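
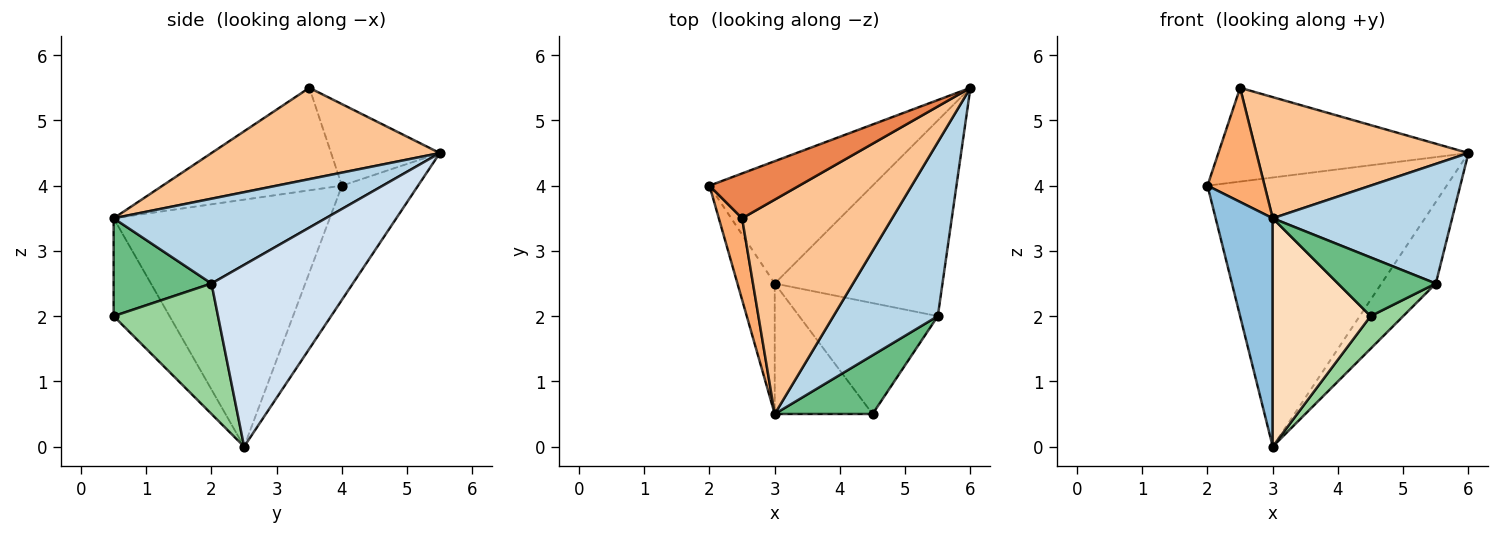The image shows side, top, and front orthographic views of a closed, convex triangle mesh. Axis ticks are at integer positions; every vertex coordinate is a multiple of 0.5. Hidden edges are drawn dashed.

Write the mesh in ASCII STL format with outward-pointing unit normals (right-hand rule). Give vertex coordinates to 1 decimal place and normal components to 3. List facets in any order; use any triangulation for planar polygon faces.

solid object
 facet normal -0.278 0.874 -0.397
  outer loop
   vertex 3.0 2.5 0.0
   vertex 2.0 4.0 4.0
   vertex 6.0 5.5 4.5
  endloop
 endfacet
 facet normal -0.957 -0.253 -0.144
  outer loop
   vertex 3.0 2.5 0.0
   vertex 3.0 0.5 3.5
   vertex 2.0 4.0 4.0
  endloop
 endfacet
 facet normal 0.556 -0.471 0.685
  outer loop
   vertex 5.5 2.0 2.5
   vertex 6.0 5.5 4.5
   vertex 3.0 0.5 3.5
  endloop
 endfacet
 facet normal 0.707 0.272 -0.653
  outer loop
   vertex 5.5 2.0 2.5
   vertex 3.0 2.5 0.0
   vertex 6.0 5.5 4.5
  endloop
 endfacet
 facet normal -0.365 0.840 0.402
  outer loop
   vertex 2.5 3.5 5.5
   vertex 6.0 5.5 4.5
   vertex 2.0 4.0 4.0
  endloop
 endfacet
 facet normal -0.931 -0.296 0.212
  outer loop
   vertex 2.5 3.5 5.5
   vertex 2.0 4.0 4.0
   vertex 3.0 0.5 3.5
  endloop
 endfacet
 facet normal 0.468 -0.435 0.769
  outer loop
   vertex 2.5 3.5 5.5
   vertex 3.0 0.5 3.5
   vertex 6.0 5.5 4.5
  endloop
 endfacet
 facet normal -0.444 -0.778 -0.444
  outer loop
   vertex 4.5 0.5 2.0
   vertex 3.0 0.5 3.5
   vertex 3.0 2.5 0.0
  endloop
 endfacet
 facet normal 0.577 -0.577 0.577
  outer loop
   vertex 4.5 0.5 2.0
   vertex 5.5 2.0 2.5
   vertex 3.0 0.5 3.5
  endloop
 endfacet
 facet normal 0.670 -0.209 -0.712
  outer loop
   vertex 4.5 0.5 2.0
   vertex 3.0 2.5 0.0
   vertex 5.5 2.0 2.5
  endloop
 endfacet
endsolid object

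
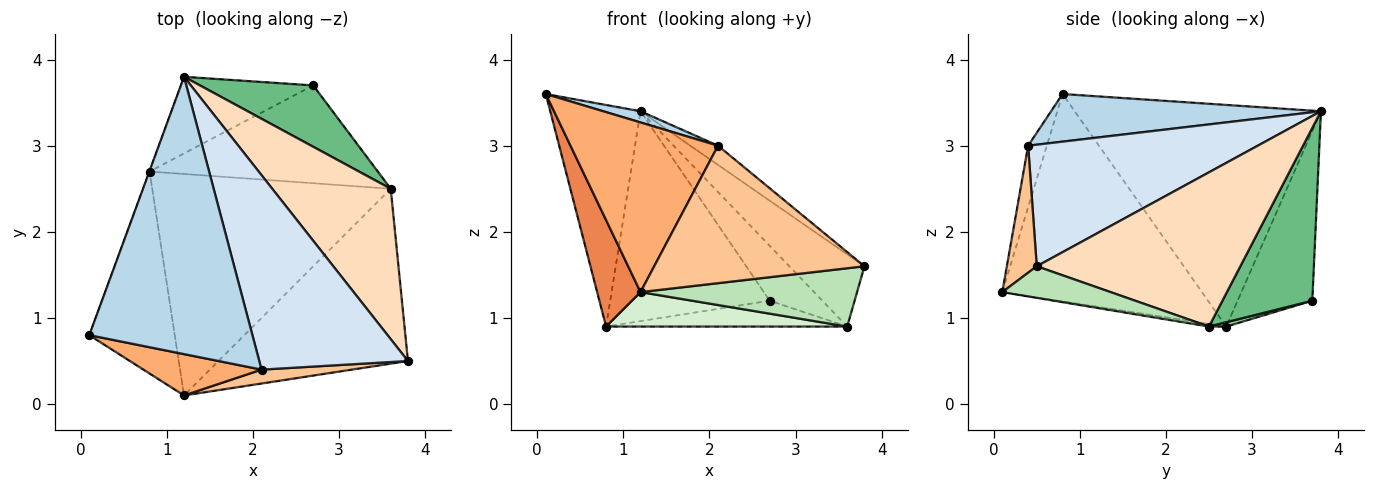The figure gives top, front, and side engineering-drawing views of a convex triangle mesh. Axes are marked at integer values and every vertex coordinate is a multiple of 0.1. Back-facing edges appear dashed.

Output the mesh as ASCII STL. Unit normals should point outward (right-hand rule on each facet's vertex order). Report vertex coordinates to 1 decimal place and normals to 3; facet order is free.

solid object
 facet normal -0.939 0.344 -0.001
  outer loop
   vertex 0.8 2.7 0.9
   vertex 0.1 0.8 3.6
   vertex 1.2 3.8 3.4
  endloop
 endfacet
 facet normal -0.403 0.860 -0.314
  outer loop
   vertex 2.7 3.7 1.2
   vertex 0.8 2.7 0.9
   vertex 1.2 3.8 3.4
  endloop
 endfacet
 facet normal 0.280 -0.039 0.959
  outer loop
   vertex 2.1 0.4 3.0
   vertex 1.2 3.8 3.4
   vertex 0.1 0.8 3.6
  endloop
 endfacet
 facet normal 0.631 0.076 0.772
  outer loop
   vertex 2.1 0.4 3.0
   vertex 3.8 0.5 1.6
   vertex 1.2 3.8 3.4
  endloop
 endfacet
 facet normal -0.906 -0.197 -0.374
  outer loop
   vertex 1.2 0.1 1.3
   vertex 0.1 0.8 3.6
   vertex 0.8 2.7 0.9
  endloop
 endfacet
 facet normal -0.122 -0.964 0.235
  outer loop
   vertex 1.2 0.1 1.3
   vertex 2.1 0.4 3.0
   vertex 0.1 0.8 3.6
  endloop
 endfacet
 facet normal 0.140 -0.985 0.100
  outer loop
   vertex 1.2 0.1 1.3
   vertex 3.8 0.5 1.6
   vertex 2.1 0.4 3.0
  endloop
 endfacet
 facet normal 0.761 0.281 0.585
  outer loop
   vertex 3.6 2.5 0.9
   vertex 1.2 3.8 3.4
   vertex 3.8 0.5 1.6
  endloop
 endfacet
 facet normal 0.751 0.440 0.492
  outer loop
   vertex 3.6 2.5 0.9
   vertex 2.7 3.7 1.2
   vertex 1.2 3.8 3.4
  endloop
 endfacet
 facet normal 0.018 0.255 -0.967
  outer loop
   vertex 3.6 2.5 0.9
   vertex 0.8 2.7 0.9
   vertex 2.7 3.7 1.2
  endloop
 endfacet
 facet normal 0.156 -0.312 -0.937
  outer loop
   vertex 3.6 2.5 0.9
   vertex 3.8 0.5 1.6
   vertex 1.2 0.1 1.3
  endloop
 endfacet
 facet normal -0.011 -0.154 -0.988
  outer loop
   vertex 3.6 2.5 0.9
   vertex 1.2 0.1 1.3
   vertex 0.8 2.7 0.9
  endloop
 endfacet
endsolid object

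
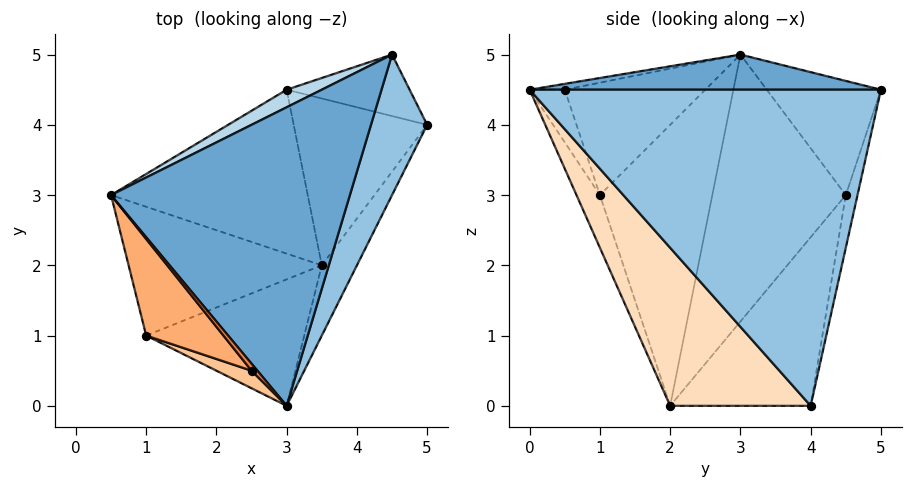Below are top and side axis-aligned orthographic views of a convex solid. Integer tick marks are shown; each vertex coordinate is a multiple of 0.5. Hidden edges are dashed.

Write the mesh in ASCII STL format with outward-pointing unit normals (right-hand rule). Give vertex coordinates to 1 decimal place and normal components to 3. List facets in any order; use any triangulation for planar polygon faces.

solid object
 facet normal 0.145 -0.044 0.988
  outer loop
   vertex 4.5 5.0 4.5
   vertex 0.5 3.0 5.0
   vertex 3.0 0.0 4.5
  endloop
 endfacet
 facet normal 0.944 -0.283 0.168
  outer loop
   vertex 4.5 5.0 4.5
   vertex 3.0 0.0 4.5
   vertex 5.0 4.0 0.0
  endloop
 endfacet
 facet normal -0.430 0.893 0.132
  outer loop
   vertex 3.0 4.5 3.0
   vertex 0.5 3.0 5.0
   vertex 4.5 5.0 4.5
  endloop
 endfacet
 facet normal -0.097 0.969 -0.226
  outer loop
   vertex 3.0 4.5 3.0
   vertex 4.5 5.0 4.5
   vertex 5.0 4.0 0.0
  endloop
 endfacet
 facet normal -0.577 -0.577 0.577
  outer loop
   vertex 2.5 0.5 4.5
   vertex 3.0 0.0 4.5
   vertex 0.5 3.0 5.0
  endloop
 endfacet
 facet normal -0.652 -0.611 0.448
  outer loop
   vertex 2.5 0.5 4.5
   vertex 0.5 3.0 5.0
   vertex 1.0 1.0 3.0
  endloop
 endfacet
 facet normal -0.640 -0.640 0.426
  outer loop
   vertex 2.5 0.5 4.5
   vertex 1.0 1.0 3.0
   vertex 3.0 0.0 4.5
  endloop
 endfacet
 facet normal 0.788 -0.591 -0.175
  outer loop
   vertex 3.5 2.0 0.0
   vertex 5.0 4.0 0.0
   vertex 3.0 0.0 4.5
  endloop
 endfacet
 facet normal -0.138 -0.899 -0.415
  outer loop
   vertex 3.5 2.0 0.0
   vertex 3.0 0.0 4.5
   vertex 1.0 1.0 3.0
  endloop
 endfacet
 facet normal -0.775 0.339 -0.533
  outer loop
   vertex 3.5 2.0 0.0
   vertex 1.0 1.0 3.0
   vertex 0.5 3.0 5.0
  endloop
 endfacet
 facet normal -0.705 0.482 -0.520
  outer loop
   vertex 3.5 2.0 0.0
   vertex 0.5 3.0 5.0
   vertex 3.0 4.5 3.0
  endloop
 endfacet
 facet normal -0.676 0.507 -0.535
  outer loop
   vertex 3.5 2.0 0.0
   vertex 3.0 4.5 3.0
   vertex 5.0 4.0 0.0
  endloop
 endfacet
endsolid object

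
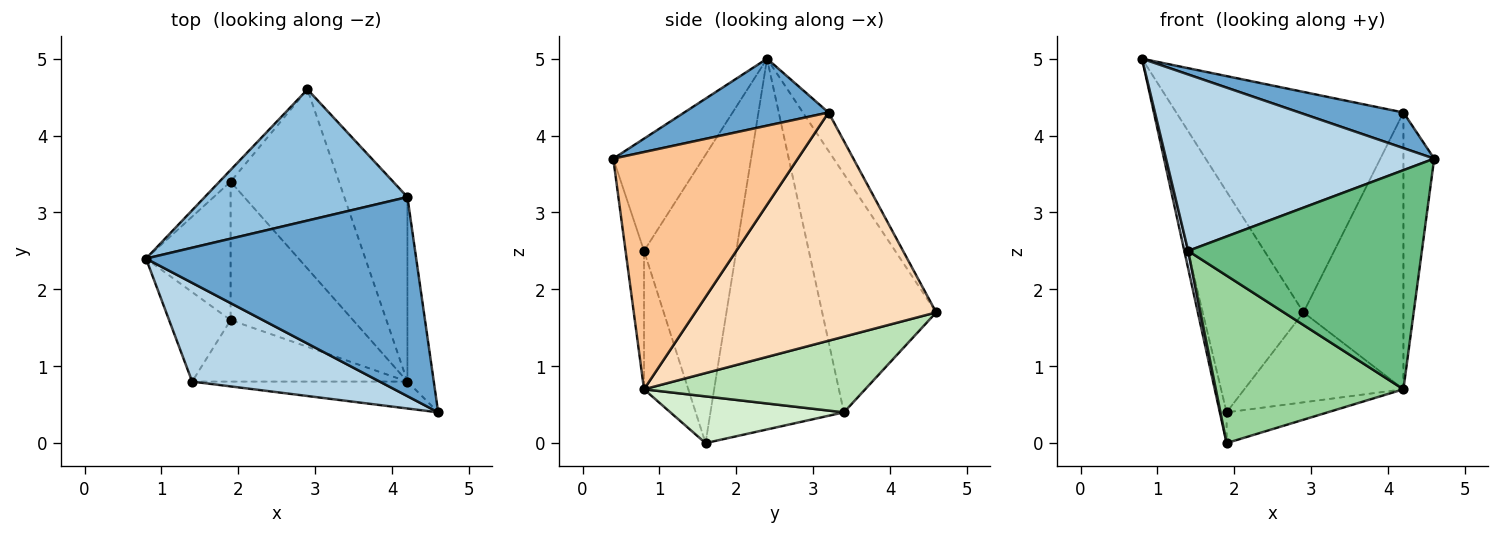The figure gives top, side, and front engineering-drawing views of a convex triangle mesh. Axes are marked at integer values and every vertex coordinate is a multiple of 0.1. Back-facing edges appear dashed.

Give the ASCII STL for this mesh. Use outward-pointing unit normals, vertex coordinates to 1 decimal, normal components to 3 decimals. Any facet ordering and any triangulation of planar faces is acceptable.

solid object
 facet normal 0.237 -0.171 0.956
  outer loop
   vertex 4.2 3.2 4.3
   vertex 0.8 2.4 5.0
   vertex 4.6 0.4 3.7
  endloop
 endfacet
 facet normal -0.097 0.855 0.509
  outer loop
   vertex 4.2 3.2 4.3
   vertex 2.9 4.6 1.7
   vertex 0.8 2.4 5.0
  endloop
 endfacet
 facet normal -0.280 -0.838 0.469
  outer loop
   vertex 1.4 0.8 2.5
   vertex 4.6 0.4 3.7
   vertex 0.8 2.4 5.0
  endloop
 endfacet
 facet normal -0.977 -0.041 -0.208
  outer loop
   vertex 1.4 0.8 2.5
   vertex 0.8 2.4 5.0
   vertex 1.9 1.6 0.0
  endloop
 endfacet
 facet normal -0.749 0.662 -0.035
  outer loop
   vertex 1.9 3.4 0.4
   vertex 0.8 2.4 5.0
   vertex 2.9 4.6 1.7
  endloop
 endfacet
 facet normal -0.974 0.049 -0.222
  outer loop
   vertex 1.9 3.4 0.4
   vertex 1.9 1.6 0.0
   vertex 0.8 2.4 5.0
  endloop
 endfacet
 facet normal 0.981 0.163 -0.109
  outer loop
   vertex 4.2 0.8 0.7
   vertex 4.2 3.2 4.3
   vertex 4.6 0.4 3.7
  endloop
 endfacet
 facet normal 0.895 0.371 -0.248
  outer loop
   vertex 4.2 0.8 0.7
   vertex 2.9 4.6 1.7
   vertex 4.2 3.2 4.3
  endloop
 endfacet
 facet normal -0.078 -0.990 -0.122
  outer loop
   vertex 4.2 0.8 0.7
   vertex 4.6 0.4 3.7
   vertex 1.4 0.8 2.5
  endloop
 endfacet
 facet normal -0.216 -0.916 -0.337
  outer loop
   vertex 4.2 0.8 0.7
   vertex 1.4 0.8 2.5
   vertex 1.9 1.6 0.0
  endloop
 endfacet
 facet normal 0.529 0.381 -0.758
  outer loop
   vertex 4.2 0.8 0.7
   vertex 1.9 3.4 0.4
   vertex 2.9 4.6 1.7
  endloop
 endfacet
 facet normal 0.349 0.203 -0.915
  outer loop
   vertex 4.2 0.8 0.7
   vertex 1.9 1.6 0.0
   vertex 1.9 3.4 0.4
  endloop
 endfacet
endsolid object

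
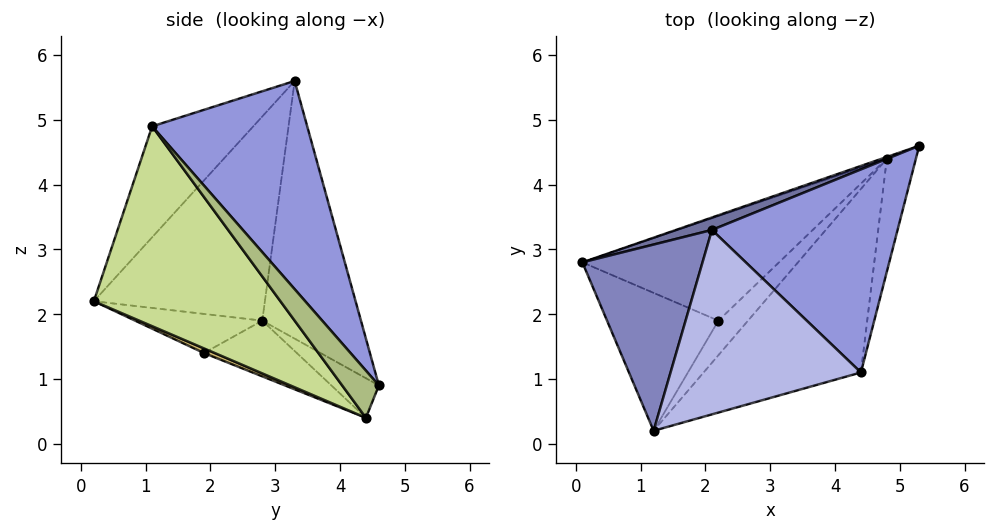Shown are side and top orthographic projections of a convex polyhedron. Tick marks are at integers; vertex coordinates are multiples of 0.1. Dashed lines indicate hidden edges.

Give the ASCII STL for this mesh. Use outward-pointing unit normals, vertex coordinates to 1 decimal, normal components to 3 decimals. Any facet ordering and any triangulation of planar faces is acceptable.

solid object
 facet normal -0.319 0.947 0.045
  outer loop
   vertex 2.1 3.3 5.6
   vertex 5.3 4.6 0.9
   vertex 0.1 2.8 1.9
  endloop
 endfacet
 facet normal -0.824 -0.293 0.485
  outer loop
   vertex 2.1 3.3 5.6
   vertex 0.1 2.8 1.9
   vertex 1.2 0.2 2.2
  endloop
 endfacet
 facet normal 0.649 0.494 0.578
  outer loop
   vertex 4.4 1.1 4.9
   vertex 5.3 4.6 0.9
   vertex 2.1 3.3 5.6
  endloop
 endfacet
 facet normal -0.393 -0.625 0.674
  outer loop
   vertex 4.4 1.1 4.9
   vertex 2.1 3.3 5.6
   vertex 1.2 0.2 2.2
  endloop
 endfacet
 facet normal -0.334 0.942 -0.043
  outer loop
   vertex 4.8 4.4 0.4
   vertex 0.1 2.8 1.9
   vertex 5.3 4.6 0.9
  endloop
 endfacet
 facet normal 0.659 -0.633 -0.406
  outer loop
   vertex 4.8 4.4 0.4
   vertex 5.3 4.6 0.9
   vertex 4.4 1.1 4.9
  endloop
 endfacet
 facet normal 0.573 -0.684 -0.451
  outer loop
   vertex 4.8 4.4 0.4
   vertex 4.4 1.1 4.9
   vertex 1.2 0.2 2.2
  endloop
 endfacet
 facet normal -0.322 -0.242 -0.916
  outer loop
   vertex 2.2 1.9 1.4
   vertex 1.2 0.2 2.2
   vertex 0.1 2.8 1.9
  endloop
 endfacet
 facet normal -0.271 -0.101 -0.957
  outer loop
   vertex 2.2 1.9 1.4
   vertex 0.1 2.8 1.9
   vertex 4.8 4.4 0.4
  endloop
 endfacet
 facet normal 0.135 -0.486 -0.864
  outer loop
   vertex 2.2 1.9 1.4
   vertex 4.8 4.4 0.4
   vertex 1.2 0.2 2.2
  endloop
 endfacet
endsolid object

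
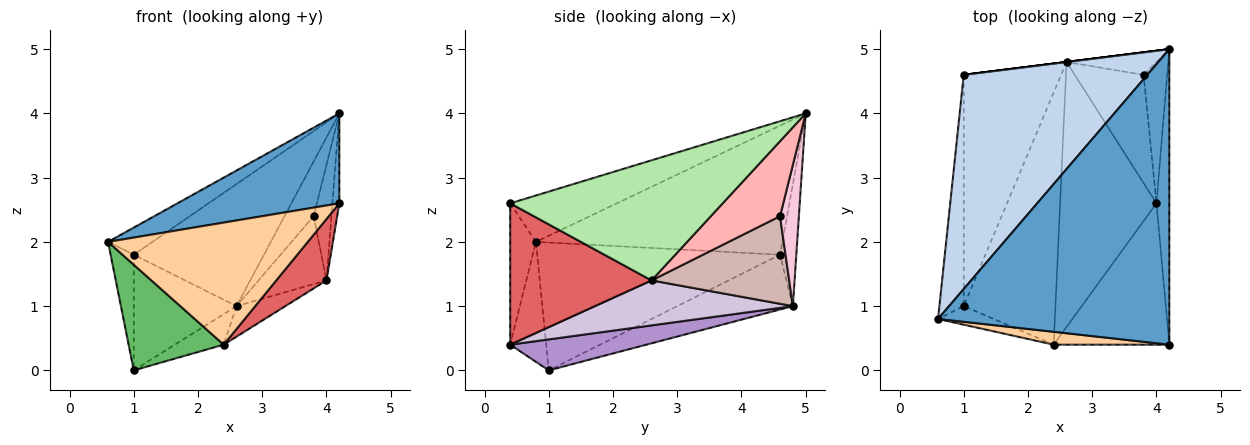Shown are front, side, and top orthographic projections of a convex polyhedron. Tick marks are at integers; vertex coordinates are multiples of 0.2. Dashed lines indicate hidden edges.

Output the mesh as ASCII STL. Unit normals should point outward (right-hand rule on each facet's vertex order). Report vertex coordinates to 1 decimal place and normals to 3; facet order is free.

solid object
 facet normal -0.188 -0.286 0.940
  outer loop
   vertex 4.2 0.4 2.6
   vertex 4.2 5.0 4.0
   vertex 0.6 0.8 2.0
  endloop
 endfacet
 facet normal -0.572 0.103 0.814
  outer loop
   vertex 1.0 4.6 1.8
   vertex 0.6 0.8 2.0
   vertex 4.2 5.0 4.0
  endloop
 endfacet
 facet normal -0.978 0.093 -0.186
  outer loop
   vertex 1.0 4.6 1.8
   vertex 1.0 1.0 0.0
   vertex 0.6 0.8 2.0
  endloop
 endfacet
 facet normal -0.127 -0.986 0.104
  outer loop
   vertex 2.4 0.4 0.4
   vertex 4.2 0.4 2.6
   vertex 0.6 0.8 2.0
  endloop
 endfacet
 facet normal -0.349 -0.923 -0.162
  outer loop
   vertex 2.4 0.4 0.4
   vertex 0.6 0.8 2.0
   vertex 1.0 1.0 0.0
  endloop
 endfacet
 facet normal 0.994 0.032 -0.106
  outer loop
   vertex 4.0 2.6 1.4
   vertex 4.2 5.0 4.0
   vertex 4.2 0.4 2.6
  endloop
 endfacet
 facet normal 0.746 -0.265 -0.611
  outer loop
   vertex 4.0 2.6 1.4
   vertex 4.2 0.4 2.6
   vertex 2.4 0.4 0.4
  endloop
 endfacet
 facet normal 0.927 0.238 -0.291
  outer loop
   vertex 3.8 4.6 2.4
   vertex 4.2 5.0 4.0
   vertex 4.0 2.6 1.4
  endloop
 endfacet
 facet normal 0.318 0.114 -0.941
  outer loop
   vertex 2.6 4.8 1.0
   vertex 2.4 0.4 0.4
   vertex 1.0 1.0 0.0
  endloop
 endfacet
 facet normal 0.421 0.104 -0.901
  outer loop
   vertex 2.6 4.8 1.0
   vertex 4.0 2.6 1.4
   vertex 2.4 0.4 0.4
  endloop
 endfacet
 facet normal -0.449 0.400 -0.799
  outer loop
   vertex 2.6 4.8 1.0
   vertex 1.0 1.0 0.0
   vertex 1.0 4.6 1.8
  endloop
 endfacet
 facet normal 0.733 0.362 -0.576
  outer loop
   vertex 2.6 4.8 1.0
   vertex 3.8 4.6 2.4
   vertex 4.0 2.6 1.4
  endloop
 endfacet
 facet normal -0.124 0.992 0.000
  outer loop
   vertex 2.6 4.8 1.0
   vertex 1.0 4.6 1.8
   vertex 4.2 5.0 4.0
  endloop
 endfacet
 facet normal 0.513 0.793 -0.327
  outer loop
   vertex 2.6 4.8 1.0
   vertex 4.2 5.0 4.0
   vertex 3.8 4.6 2.4
  endloop
 endfacet
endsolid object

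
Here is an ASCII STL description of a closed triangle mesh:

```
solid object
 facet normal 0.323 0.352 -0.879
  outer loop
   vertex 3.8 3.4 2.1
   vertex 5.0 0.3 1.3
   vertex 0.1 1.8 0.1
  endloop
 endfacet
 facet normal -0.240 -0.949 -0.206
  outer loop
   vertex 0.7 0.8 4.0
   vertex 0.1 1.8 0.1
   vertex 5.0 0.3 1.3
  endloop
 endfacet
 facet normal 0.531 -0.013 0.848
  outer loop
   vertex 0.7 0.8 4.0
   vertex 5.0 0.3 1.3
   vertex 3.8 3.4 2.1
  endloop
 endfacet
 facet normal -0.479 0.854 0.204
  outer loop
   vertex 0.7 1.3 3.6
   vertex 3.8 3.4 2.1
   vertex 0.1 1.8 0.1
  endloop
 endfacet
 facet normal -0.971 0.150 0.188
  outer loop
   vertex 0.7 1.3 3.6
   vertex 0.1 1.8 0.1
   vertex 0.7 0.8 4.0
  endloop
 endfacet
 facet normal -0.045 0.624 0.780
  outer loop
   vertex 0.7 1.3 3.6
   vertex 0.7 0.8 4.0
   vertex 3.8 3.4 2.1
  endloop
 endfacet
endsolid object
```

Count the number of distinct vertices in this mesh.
5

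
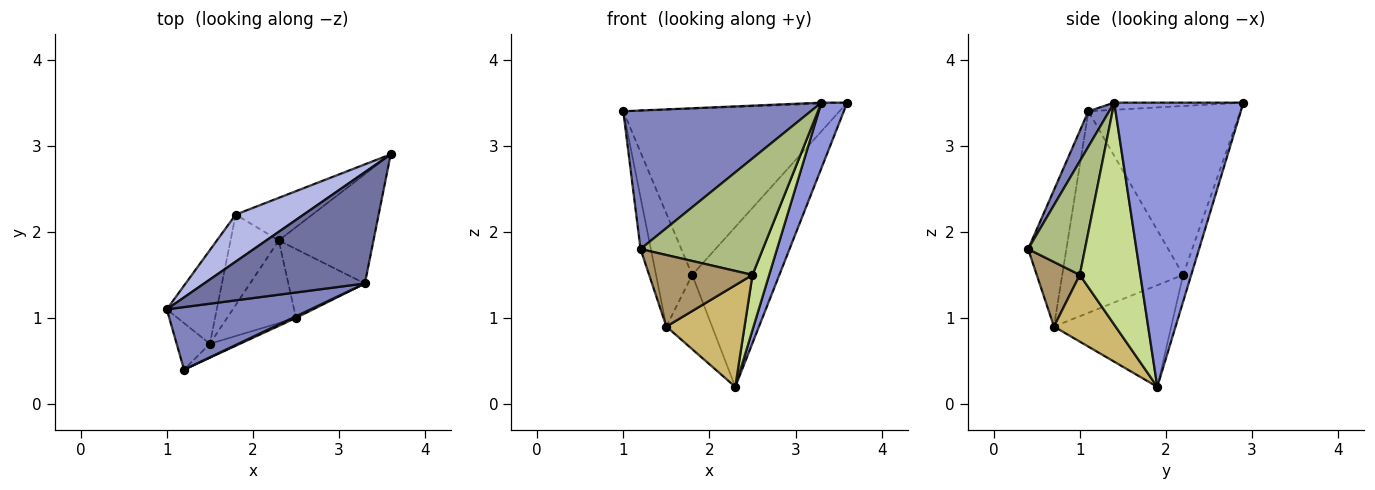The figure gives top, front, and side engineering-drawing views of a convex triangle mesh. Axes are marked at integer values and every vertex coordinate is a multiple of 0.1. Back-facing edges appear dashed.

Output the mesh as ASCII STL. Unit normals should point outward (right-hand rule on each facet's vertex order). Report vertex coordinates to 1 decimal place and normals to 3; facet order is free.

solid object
 facet normal -0.045 0.009 0.999
  outer loop
   vertex 3.3 1.4 3.5
   vertex 3.6 2.9 3.5
   vertex 1.0 1.1 3.4
  endloop
 endfacet
 facet normal 0.100 -0.907 0.409
  outer loop
   vertex 3.3 1.4 3.5
   vertex 1.0 1.1 3.4
   vertex 1.2 0.4 1.8
  endloop
 endfacet
 facet normal 0.932 -0.186 -0.311
  outer loop
   vertex 3.3 1.4 3.5
   vertex 2.3 1.9 0.2
   vertex 3.6 2.9 3.5
  endloop
 endfacet
 facet normal -0.560 0.797 0.225
  outer loop
   vertex 1.8 2.2 1.5
   vertex 1.0 1.1 3.4
   vertex 3.6 2.9 3.5
  endloop
 endfacet
 facet normal -0.089 0.962 -0.256
  outer loop
   vertex 1.8 2.2 1.5
   vertex 3.6 2.9 3.5
   vertex 2.3 1.9 0.2
  endloop
 endfacet
 facet normal 0.421 -0.907 0.013
  outer loop
   vertex 2.5 1.0 1.5
   vertex 3.3 1.4 3.5
   vertex 1.2 0.4 1.8
  endloop
 endfacet
 facet normal 0.915 -0.252 -0.315
  outer loop
   vertex 2.5 1.0 1.5
   vertex 2.3 1.9 0.2
   vertex 3.3 1.4 3.5
  endloop
 endfacet
 facet normal -0.852 0.332 -0.404
  outer loop
   vertex 1.5 0.7 0.9
   vertex 1.8 2.2 1.5
   vertex 2.3 1.9 0.2
  endloop
 endfacet
 facet normal 0.379 -0.909 -0.177
  outer loop
   vertex 1.5 0.7 0.9
   vertex 2.5 1.0 1.5
   vertex 1.2 0.4 1.8
  endloop
 endfacet
 facet normal 0.522 -0.662 -0.538
  outer loop
   vertex 1.5 0.7 0.9
   vertex 2.3 1.9 0.2
   vertex 2.5 1.0 1.5
  endloop
 endfacet
 facet normal -0.940 0.254 -0.229
  outer loop
   vertex 1.5 0.7 0.9
   vertex 1.2 0.4 1.8
   vertex 1.0 1.1 3.4
  endloop
 endfacet
 facet normal -0.932 0.279 -0.231
  outer loop
   vertex 1.5 0.7 0.9
   vertex 1.0 1.1 3.4
   vertex 1.8 2.2 1.5
  endloop
 endfacet
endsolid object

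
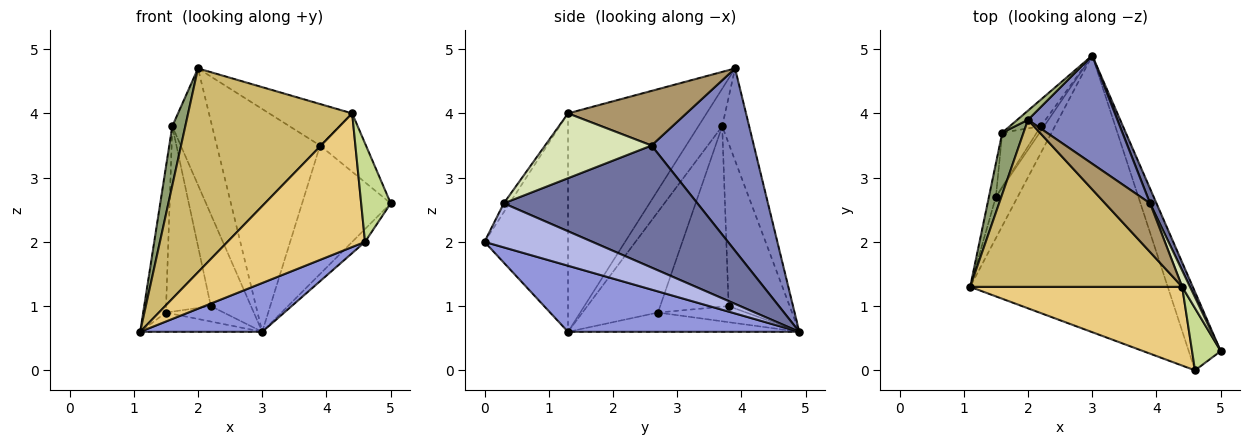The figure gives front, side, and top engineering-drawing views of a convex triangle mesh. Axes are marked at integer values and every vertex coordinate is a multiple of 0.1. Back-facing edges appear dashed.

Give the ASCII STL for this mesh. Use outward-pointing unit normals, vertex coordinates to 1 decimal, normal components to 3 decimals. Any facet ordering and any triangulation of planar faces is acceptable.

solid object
 facet normal 0.908 0.416 0.048
  outer loop
   vertex 3.9 2.6 3.5
   vertex 5.0 0.3 2.6
   vertex 3.0 4.9 0.6
  endloop
 endfacet
 facet normal 0.665 0.672 0.326
  outer loop
   vertex 3.9 2.6 3.5
   vertex 3.0 4.9 0.6
   vertex 2.0 3.9 4.7
  endloop
 endfacet
 facet normal 0.313 -0.165 -0.935
  outer loop
   vertex 4.6 0.0 2.0
   vertex 1.1 1.3 0.6
   vertex 3.0 4.9 0.6
  endloop
 endfacet
 facet normal 0.805 0.096 -0.585
  outer loop
   vertex 4.6 0.0 2.0
   vertex 3.0 4.9 0.6
   vertex 5.0 0.3 2.6
  endloop
 endfacet
 facet normal -0.786 -0.429 0.445
  outer loop
   vertex 1.6 3.7 3.8
   vertex 1.1 1.3 0.6
   vertex 2.0 3.9 4.7
  endloop
 endfacet
 facet normal -0.560 0.826 0.065
  outer loop
   vertex 1.6 3.7 3.8
   vertex 2.0 3.9 4.7
   vertex 3.0 4.9 0.6
  endloop
 endfacet
 facet normal -0.163 -0.835 0.526
  outer loop
   vertex 4.4 1.3 4.0
   vertex 4.6 0.0 2.0
   vertex 5.0 0.3 2.6
  endloop
 endfacet
 facet normal 0.913 0.393 0.110
  outer loop
   vertex 4.4 1.3 4.0
   vertex 5.0 0.3 2.6
   vertex 3.9 2.6 3.5
  endloop
 endfacet
 facet normal 0.679 0.476 0.559
  outer loop
   vertex 4.4 1.3 4.0
   vertex 3.9 2.6 3.5
   vertex 2.0 3.9 4.7
  endloop
 endfacet
 facet normal -0.547 -0.648 0.531
  outer loop
   vertex 4.4 1.3 4.0
   vertex 2.0 3.9 4.7
   vertex 1.1 1.3 0.6
  endloop
 endfacet
 facet normal -0.463 -0.763 0.450
  outer loop
   vertex 4.4 1.3 4.0
   vertex 1.1 1.3 0.6
   vertex 4.6 0.0 2.0
  endloop
 endfacet
 facet normal -0.626 0.330 -0.707
  outer loop
   vertex 1.5 2.7 0.9
   vertex 3.0 4.9 0.6
   vertex 1.1 1.3 0.6
  endloop
 endfacet
 facet normal -0.956 0.287 -0.066
  outer loop
   vertex 1.5 2.7 0.9
   vertex 1.1 1.3 0.6
   vertex 1.6 3.7 3.8
  endloop
 endfacet
 facet normal -0.825 0.543 -0.157
  outer loop
   vertex 2.2 3.8 1.0
   vertex 1.6 3.7 3.8
   vertex 3.0 4.9 0.6
  endloop
 endfacet
 facet normal -0.825 0.540 -0.165
  outer loop
   vertex 2.2 3.8 1.0
   vertex 3.0 4.9 0.6
   vertex 1.5 2.7 0.9
  endloop
 endfacet
 facet normal -0.827 0.540 -0.158
  outer loop
   vertex 2.2 3.8 1.0
   vertex 1.5 2.7 0.9
   vertex 1.6 3.7 3.8
  endloop
 endfacet
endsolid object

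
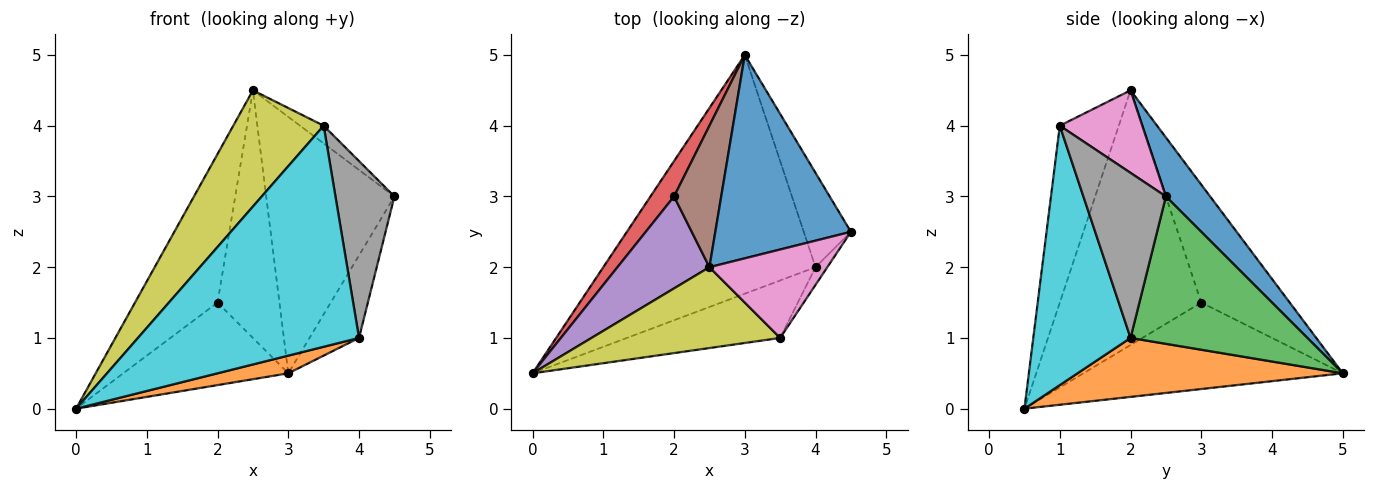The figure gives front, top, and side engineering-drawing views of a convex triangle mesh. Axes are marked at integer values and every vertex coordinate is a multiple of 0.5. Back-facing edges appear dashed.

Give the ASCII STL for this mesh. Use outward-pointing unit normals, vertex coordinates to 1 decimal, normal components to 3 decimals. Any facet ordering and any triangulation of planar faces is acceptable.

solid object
 facet normal 0.261 0.756 0.600
  outer loop
   vertex 2.5 2.0 4.5
   vertex 4.5 2.5 3.0
   vertex 3.0 5.0 0.5
  endloop
 endfacet
 facet normal 0.267 -0.071 -0.961
  outer loop
   vertex 4.0 2.0 1.0
   vertex 0.0 0.5 0.0
   vertex 3.0 5.0 0.5
  endloop
 endfacet
 facet normal 0.920 0.258 -0.294
  outer loop
   vertex 4.0 2.0 1.0
   vertex 3.0 5.0 0.5
   vertex 4.5 2.5 3.0
  endloop
 endfacet
 facet normal -0.822 0.523 0.224
  outer loop
   vertex 2.0 3.0 1.5
   vertex 3.0 5.0 0.5
   vertex 0.0 0.5 0.0
  endloop
 endfacet
 facet normal -0.825 0.481 0.298
  outer loop
   vertex 2.0 3.0 1.5
   vertex 0.0 0.5 0.0
   vertex 2.5 2.0 4.5
  endloop
 endfacet
 facet normal -0.778 0.545 0.311
  outer loop
   vertex 2.0 3.0 1.5
   vertex 2.5 2.0 4.5
   vertex 3.0 5.0 0.5
  endloop
 endfacet
 facet normal 0.566 0.162 0.808
  outer loop
   vertex 3.5 1.0 4.0
   vertex 4.5 2.5 3.0
   vertex 2.5 2.0 4.5
  endloop
 endfacet
 facet normal 0.812 -0.580 -0.058
  outer loop
   vertex 3.5 1.0 4.0
   vertex 4.0 2.0 1.0
   vertex 4.5 2.5 3.0
  endloop
 endfacet
 facet normal -0.472 -0.724 0.503
  outer loop
   vertex 3.5 1.0 4.0
   vertex 2.5 2.0 4.5
   vertex 0.0 0.5 0.0
  endloop
 endfacet
 facet normal 0.392 -0.890 -0.232
  outer loop
   vertex 3.5 1.0 4.0
   vertex 0.0 0.5 0.0
   vertex 4.0 2.0 1.0
  endloop
 endfacet
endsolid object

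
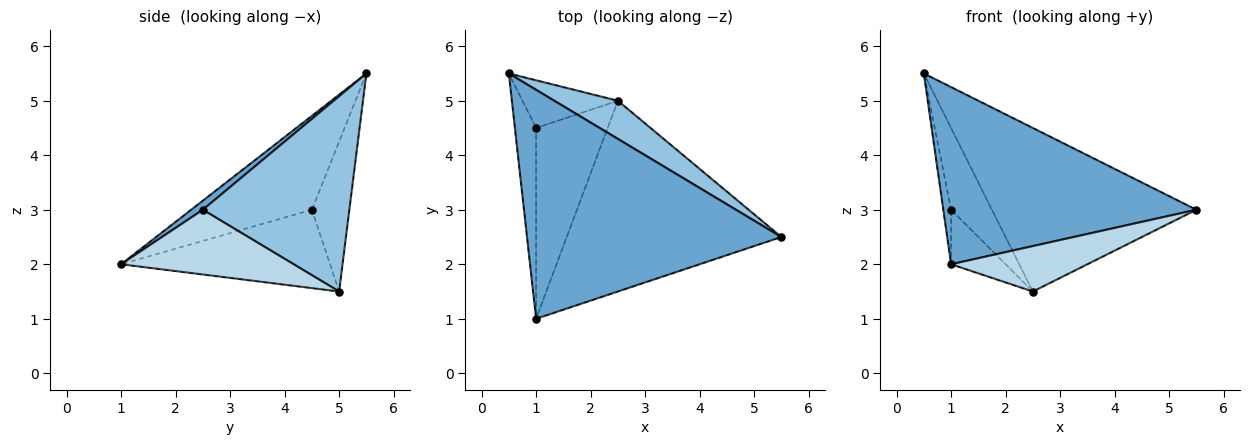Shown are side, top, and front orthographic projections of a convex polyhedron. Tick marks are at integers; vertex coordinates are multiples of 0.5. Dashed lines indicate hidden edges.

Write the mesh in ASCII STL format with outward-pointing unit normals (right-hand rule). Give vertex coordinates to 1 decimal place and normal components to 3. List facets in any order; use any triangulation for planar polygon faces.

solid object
 facet normal 0.028 -0.612 0.791
  outer loop
   vertex 1.0 1.0 2.0
   vertex 5.5 2.5 3.0
   vertex 0.5 5.5 5.5
  endloop
 endfacet
 facet normal 0.572 0.799 0.186
  outer loop
   vertex 2.5 5.0 1.5
   vertex 0.5 5.5 5.5
   vertex 5.5 2.5 3.0
  endloop
 endfacet
 facet normal 0.282 -0.222 -0.933
  outer loop
   vertex 2.5 5.0 1.5
   vertex 5.5 2.5 3.0
   vertex 1.0 1.0 2.0
  endloop
 endfacet
 facet normal -0.974 0.063 -0.220
  outer loop
   vertex 1.0 4.5 3.0
   vertex 1.0 1.0 2.0
   vertex 0.5 5.5 5.5
  endloop
 endfacet
 facet normal -0.621 0.677 -0.395
  outer loop
   vertex 1.0 4.5 3.0
   vertex 0.5 5.5 5.5
   vertex 2.5 5.0 1.5
  endloop
 endfacet
 facet normal -0.725 0.189 -0.662
  outer loop
   vertex 1.0 4.5 3.0
   vertex 2.5 5.0 1.5
   vertex 1.0 1.0 2.0
  endloop
 endfacet
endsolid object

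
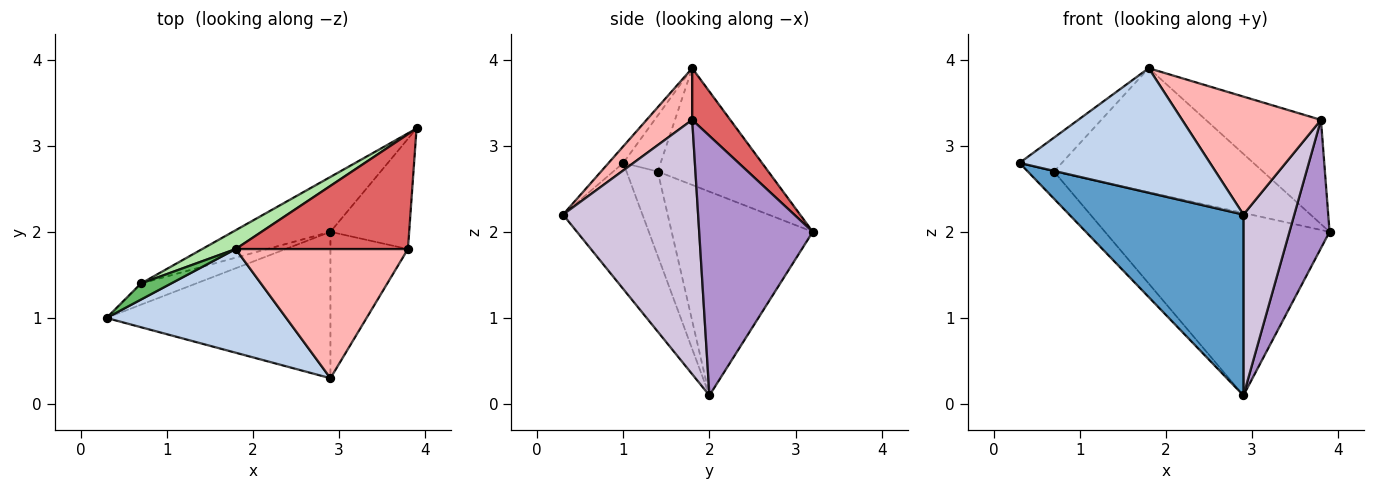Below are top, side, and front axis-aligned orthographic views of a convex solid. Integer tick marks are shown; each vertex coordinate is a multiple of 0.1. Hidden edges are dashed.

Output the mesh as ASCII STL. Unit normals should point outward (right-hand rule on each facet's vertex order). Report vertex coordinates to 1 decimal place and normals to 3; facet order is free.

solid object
 facet normal -0.334 -0.733 -0.593
  outer loop
   vertex 2.9 2.0 0.1
   vertex 2.9 0.3 2.2
   vertex 0.3 1.0 2.8
  endloop
 endfacet
 facet normal -0.059 -0.767 0.639
  outer loop
   vertex 1.8 1.8 3.9
   vertex 0.3 1.0 2.8
   vertex 2.9 0.3 2.2
  endloop
 endfacet
 facet normal -0.686 0.574 -0.448
  outer loop
   vertex 0.7 1.4 2.7
   vertex 2.9 2.0 0.1
   vertex 0.3 1.0 2.8
  endloop
 endfacet
 facet normal -0.516 0.821 -0.247
  outer loop
   vertex 0.7 1.4 2.7
   vertex 3.9 3.2 2.0
   vertex 2.9 2.0 0.1
  endloop
 endfacet
 facet normal -0.623 0.707 0.335
  outer loop
   vertex 0.7 1.4 2.7
   vertex 0.3 1.0 2.8
   vertex 1.8 1.8 3.9
  endloop
 endfacet
 facet normal -0.464 0.876 0.133
  outer loop
   vertex 0.7 1.4 2.7
   vertex 1.8 1.8 3.9
   vertex 3.9 3.2 2.0
  endloop
 endfacet
 facet normal 0.217 0.656 0.723
  outer loop
   vertex 3.8 1.8 3.3
   vertex 3.9 3.2 2.0
   vertex 1.8 1.8 3.9
  endloop
 endfacet
 facet normal 0.216 -0.658 0.721
  outer loop
   vertex 3.8 1.8 3.3
   vertex 1.8 1.8 3.9
   vertex 2.9 0.3 2.2
  endloop
 endfacet
 facet normal 0.907 -0.320 -0.275
  outer loop
   vertex 3.8 1.8 3.3
   vertex 2.9 2.0 0.1
   vertex 3.9 3.2 2.0
  endloop
 endfacet
 facet normal 0.900 -0.339 -0.274
  outer loop
   vertex 3.8 1.8 3.3
   vertex 2.9 0.3 2.2
   vertex 2.9 2.0 0.1
  endloop
 endfacet
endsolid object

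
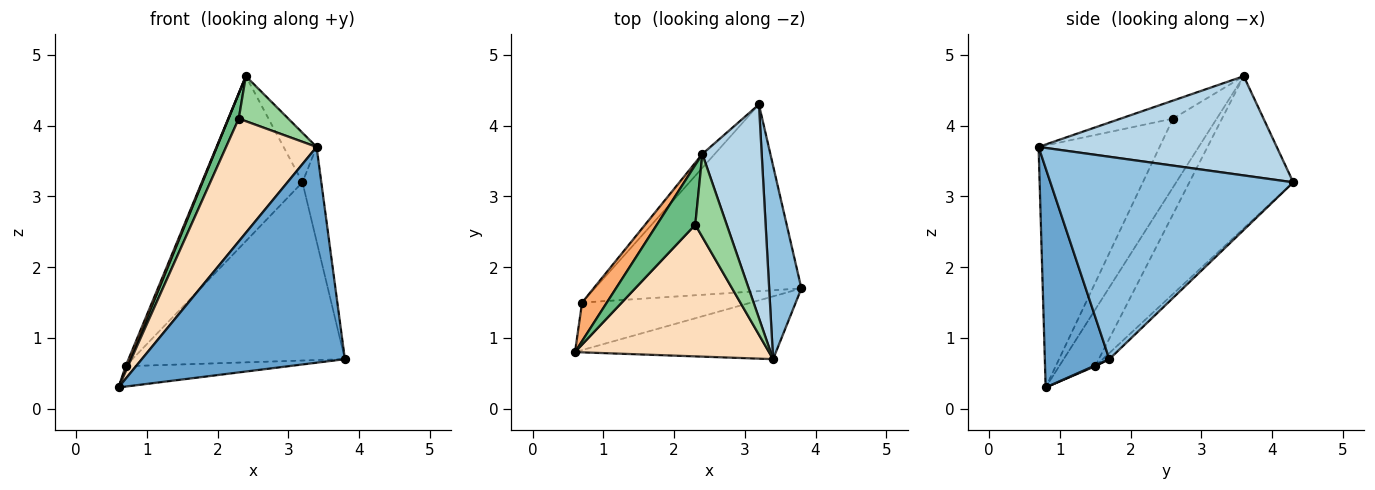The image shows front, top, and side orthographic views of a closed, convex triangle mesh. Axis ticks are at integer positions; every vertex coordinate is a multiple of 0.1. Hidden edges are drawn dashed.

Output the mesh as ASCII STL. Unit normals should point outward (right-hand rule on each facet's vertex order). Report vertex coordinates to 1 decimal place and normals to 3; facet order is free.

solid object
 facet normal 0.292 -0.918 -0.267
  outer loop
   vertex 3.4 0.7 3.7
   vertex 0.6 0.8 0.3
   vertex 3.8 1.7 0.7
  endloop
 endfacet
 facet normal 0.985 0.076 0.157
  outer loop
   vertex 3.4 0.7 3.7
   vertex 3.8 1.7 0.7
   vertex 3.2 4.3 3.2
  endloop
 endfacet
 facet normal 0.852 0.118 0.510
  outer loop
   vertex 2.4 3.6 4.7
   vertex 3.4 0.7 3.7
   vertex 3.2 4.3 3.2
  endloop
 endfacet
 facet normal 0.004 0.393 -0.919
  outer loop
   vertex 0.7 1.5 0.6
   vertex 3.8 1.7 0.7
   vertex 0.6 0.8 0.3
  endloop
 endfacet
 facet normal -0.021 0.690 -0.723
  outer loop
   vertex 0.7 1.5 0.6
   vertex 3.2 4.3 3.2
   vertex 3.8 1.7 0.7
  endloop
 endfacet
 facet normal -0.915 -0.041 0.400
  outer loop
   vertex 0.7 1.5 0.6
   vertex 0.6 0.8 0.3
   vertex 2.4 3.6 4.7
  endloop
 endfacet
 facet normal -0.717 0.694 -0.058
  outer loop
   vertex 0.7 1.5 0.6
   vertex 2.4 3.6 4.7
   vertex 3.2 4.3 3.2
  endloop
 endfacet
 facet normal -0.674 -0.504 0.540
  outer loop
   vertex 2.3 2.6 4.1
   vertex 0.6 0.8 0.3
   vertex 3.4 0.7 3.7
  endloop
 endfacet
 facet normal -0.855 -0.201 0.478
  outer loop
   vertex 2.3 2.6 4.1
   vertex 2.4 3.6 4.7
   vertex 0.6 0.8 0.3
  endloop
 endfacet
 facet normal -0.450 -0.426 0.785
  outer loop
   vertex 2.3 2.6 4.1
   vertex 3.4 0.7 3.7
   vertex 2.4 3.6 4.7
  endloop
 endfacet
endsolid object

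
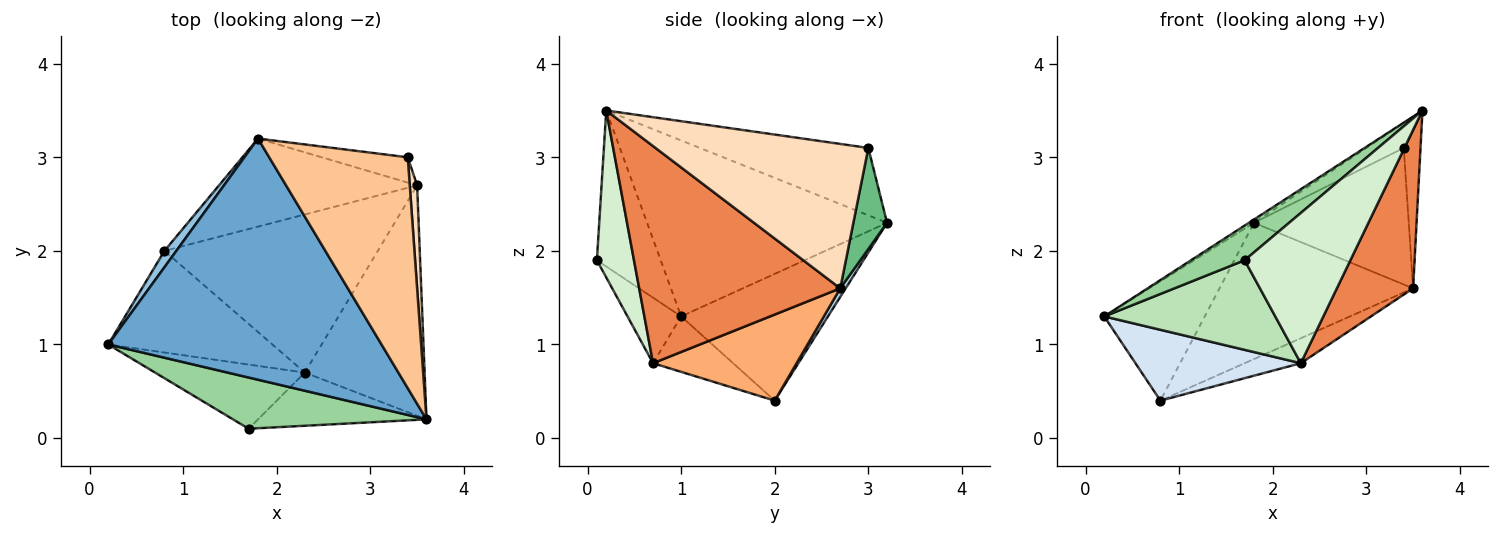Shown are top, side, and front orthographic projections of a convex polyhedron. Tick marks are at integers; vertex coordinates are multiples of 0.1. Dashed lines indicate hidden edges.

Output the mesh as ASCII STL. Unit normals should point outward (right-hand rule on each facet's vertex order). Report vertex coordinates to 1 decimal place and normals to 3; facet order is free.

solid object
 facet normal -0.541 0.012 0.841
  outer loop
   vertex 1.8 3.2 2.3
   vertex 0.2 1.0 1.3
   vertex 3.6 0.2 3.5
  endloop
 endfacet
 facet normal -0.823 0.563 0.077
  outer loop
   vertex 0.8 2.0 0.4
   vertex 0.2 1.0 1.3
   vertex 1.8 3.2 2.3
  endloop
 endfacet
 facet normal 0.024 0.840 -0.543
  outer loop
   vertex 3.5 2.7 1.6
   vertex 0.8 2.0 0.4
   vertex 1.8 3.2 2.3
  endloop
 endfacet
 facet normal -0.267 -0.551 -0.790
  outer loop
   vertex 2.3 0.7 0.8
   vertex 0.2 1.0 1.3
   vertex 0.8 2.0 0.4
  endloop
 endfacet
 facet normal 0.831 -0.315 -0.458
  outer loop
   vertex 2.3 0.7 0.8
   vertex 3.5 2.7 1.6
   vertex 3.6 0.2 3.5
  endloop
 endfacet
 facet normal 0.370 0.145 -0.918
  outer loop
   vertex 2.3 0.7 0.8
   vertex 0.8 2.0 0.4
   vertex 3.5 2.7 1.6
  endloop
 endfacet
 facet normal -0.435 0.097 0.895
  outer loop
   vertex 3.4 3.0 3.1
   vertex 1.8 3.2 2.3
   vertex 3.6 0.2 3.5
  endloop
 endfacet
 facet normal 0.996 0.078 0.051
  outer loop
   vertex 3.4 3.0 3.1
   vertex 3.6 0.2 3.5
   vertex 3.5 2.7 1.6
  endloop
 endfacet
 facet normal 0.209 0.961 -0.178
  outer loop
   vertex 3.4 3.0 3.1
   vertex 3.5 2.7 1.6
   vertex 1.8 3.2 2.3
  endloop
 endfacet
 facet normal -0.555 -0.466 0.689
  outer loop
   vertex 1.7 0.1 1.9
   vertex 3.6 0.2 3.5
   vertex 0.2 1.0 1.3
  endloop
 endfacet
 facet normal -0.247 -0.788 -0.564
  outer loop
   vertex 1.7 0.1 1.9
   vertex 0.2 1.0 1.3
   vertex 2.3 0.7 0.8
  endloop
 endfacet
 facet normal 0.314 -0.895 -0.317
  outer loop
   vertex 1.7 0.1 1.9
   vertex 2.3 0.7 0.8
   vertex 3.6 0.2 3.5
  endloop
 endfacet
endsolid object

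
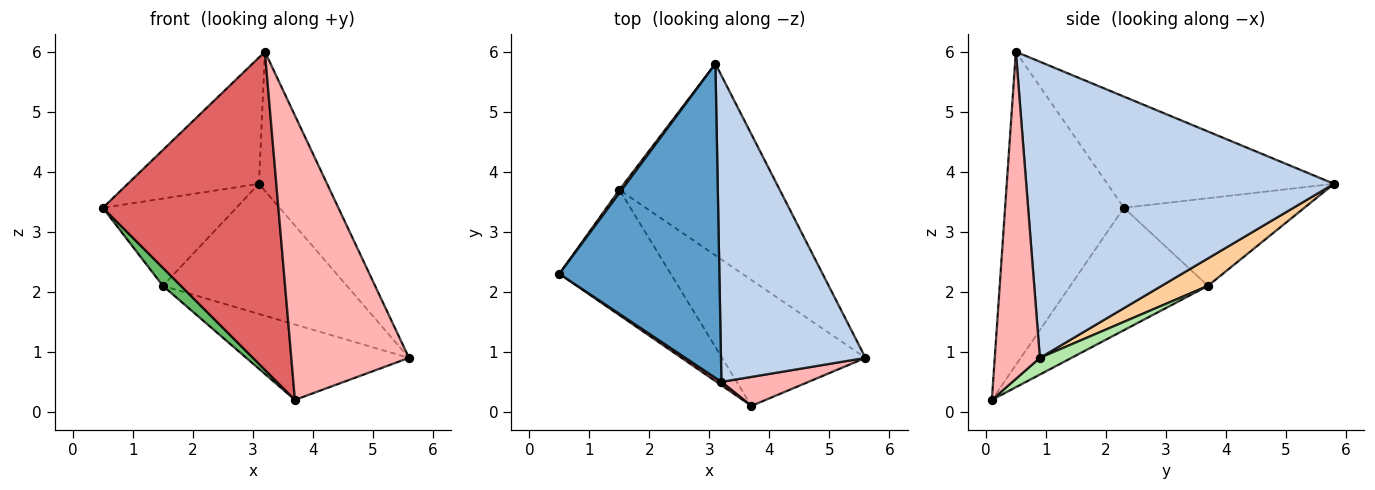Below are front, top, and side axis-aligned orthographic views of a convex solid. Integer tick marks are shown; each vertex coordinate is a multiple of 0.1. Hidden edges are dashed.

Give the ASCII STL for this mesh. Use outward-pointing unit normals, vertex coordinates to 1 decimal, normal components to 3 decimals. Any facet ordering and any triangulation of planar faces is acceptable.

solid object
 facet normal -0.542 0.313 0.780
  outer loop
   vertex 3.2 0.5 6.0
   vertex 3.1 5.8 3.8
   vertex 0.5 2.3 3.4
  endloop
 endfacet
 facet normal 0.881 0.195 0.430
  outer loop
   vertex 3.2 0.5 6.0
   vertex 5.6 0.9 0.9
   vertex 3.1 5.8 3.8
  endloop
 endfacet
 facet normal -0.804 0.595 0.022
  outer loop
   vertex 1.5 3.7 2.1
   vertex 0.5 2.3 3.4
   vertex 3.1 5.8 3.8
  endloop
 endfacet
 facet normal 0.140 0.556 -0.819
  outer loop
   vertex 1.5 3.7 2.1
   vertex 3.1 5.8 3.8
   vertex 5.6 0.9 0.9
  endloop
 endfacet
 facet normal -0.736 -0.096 -0.670
  outer loop
   vertex 3.7 0.1 0.2
   vertex 0.5 2.3 3.4
   vertex 1.5 3.7 2.1
  endloop
 endfacet
 facet normal 0.099 0.511 -0.854
  outer loop
   vertex 3.7 0.1 0.2
   vertex 1.5 3.7 2.1
   vertex 5.6 0.9 0.9
  endloop
 endfacet
 facet normal -0.561 -0.828 0.009
  outer loop
   vertex 3.7 0.1 0.2
   vertex 3.2 0.5 6.0
   vertex 0.5 2.3 3.4
  endloop
 endfacet
 facet normal 0.356 -0.929 0.095
  outer loop
   vertex 3.7 0.1 0.2
   vertex 5.6 0.9 0.9
   vertex 3.2 0.5 6.0
  endloop
 endfacet
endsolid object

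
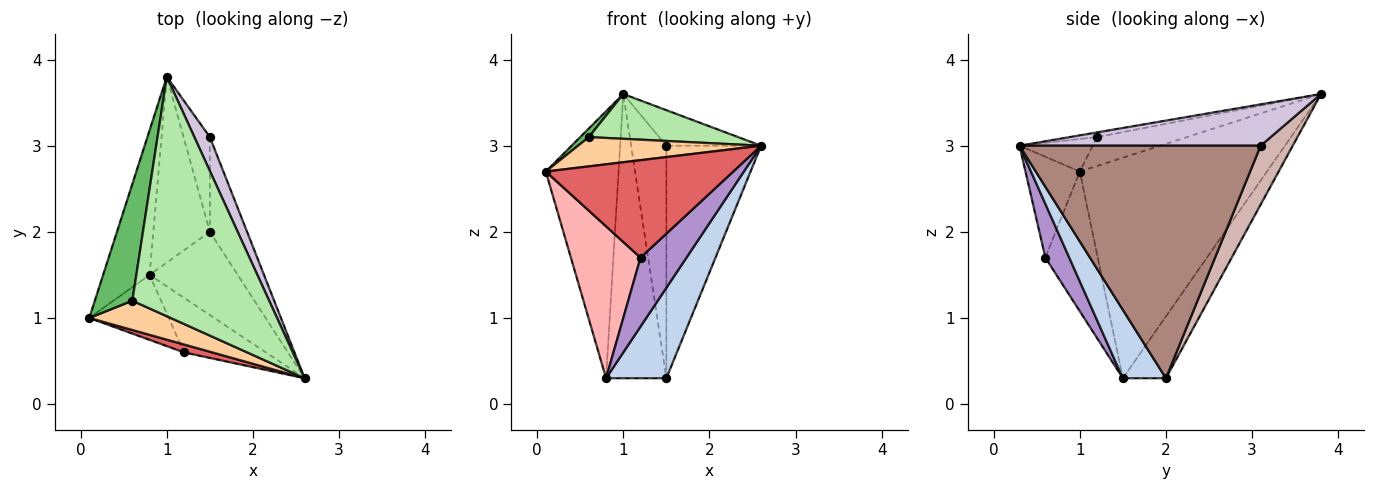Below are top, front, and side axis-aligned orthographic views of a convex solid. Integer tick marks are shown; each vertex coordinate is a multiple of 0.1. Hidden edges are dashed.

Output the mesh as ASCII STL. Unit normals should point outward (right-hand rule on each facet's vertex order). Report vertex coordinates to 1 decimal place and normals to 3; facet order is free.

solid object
 facet normal -0.914 0.356 -0.193
  outer loop
   vertex 0.8 1.5 0.3
   vertex 0.1 1.0 2.7
   vertex 1.0 3.8 3.6
  endloop
 endfacet
 facet normal 0.465 -0.651 -0.600
  outer loop
   vertex 1.5 2.0 0.3
   vertex 2.6 0.3 3.0
   vertex 0.8 1.5 0.3
  endloop
 endfacet
 facet normal -0.513 0.718 -0.470
  outer loop
   vertex 1.5 2.0 0.3
   vertex 0.8 1.5 0.3
   vertex 1.0 3.8 3.6
  endloop
 endfacet
 facet normal -0.272 -0.680 0.680
  outer loop
   vertex 0.6 1.2 3.1
   vertex 0.1 1.0 2.7
   vertex 2.6 0.3 3.0
  endloop
 endfacet
 facet normal -0.609 -0.058 0.791
  outer loop
   vertex 0.6 1.2 3.1
   vertex 1.0 3.8 3.6
   vertex 0.1 1.0 2.7
  endloop
 endfacet
 facet normal -0.034 -0.184 0.982
  outer loop
   vertex 0.6 1.2 3.1
   vertex 2.6 0.3 3.0
   vertex 1.0 3.8 3.6
  endloop
 endfacet
 facet normal -0.277 -0.958 0.078
  outer loop
   vertex 1.2 0.6 1.7
   vertex 2.6 0.3 3.0
   vertex 0.1 1.0 2.7
  endloop
 endfacet
 facet normal -0.569 -0.756 -0.323
  outer loop
   vertex 1.2 0.6 1.7
   vertex 0.1 1.0 2.7
   vertex 0.8 1.5 0.3
  endloop
 endfacet
 facet normal 0.378 -0.726 -0.575
  outer loop
   vertex 1.2 0.6 1.7
   vertex 0.8 1.5 0.3
   vertex 2.6 0.3 3.0
  endloop
 endfacet
 facet normal 0.879 0.345 0.330
  outer loop
   vertex 1.5 3.1 3.0
   vertex 1.0 3.8 3.6
   vertex 2.6 0.3 3.0
  endloop
 endfacet
 facet normal 0.921 0.362 -0.147
  outer loop
   vertex 1.5 3.1 3.0
   vertex 2.6 0.3 3.0
   vertex 1.5 2.0 0.3
  endloop
 endfacet
 facet normal 0.645 0.708 -0.288
  outer loop
   vertex 1.5 3.1 3.0
   vertex 1.5 2.0 0.3
   vertex 1.0 3.8 3.6
  endloop
 endfacet
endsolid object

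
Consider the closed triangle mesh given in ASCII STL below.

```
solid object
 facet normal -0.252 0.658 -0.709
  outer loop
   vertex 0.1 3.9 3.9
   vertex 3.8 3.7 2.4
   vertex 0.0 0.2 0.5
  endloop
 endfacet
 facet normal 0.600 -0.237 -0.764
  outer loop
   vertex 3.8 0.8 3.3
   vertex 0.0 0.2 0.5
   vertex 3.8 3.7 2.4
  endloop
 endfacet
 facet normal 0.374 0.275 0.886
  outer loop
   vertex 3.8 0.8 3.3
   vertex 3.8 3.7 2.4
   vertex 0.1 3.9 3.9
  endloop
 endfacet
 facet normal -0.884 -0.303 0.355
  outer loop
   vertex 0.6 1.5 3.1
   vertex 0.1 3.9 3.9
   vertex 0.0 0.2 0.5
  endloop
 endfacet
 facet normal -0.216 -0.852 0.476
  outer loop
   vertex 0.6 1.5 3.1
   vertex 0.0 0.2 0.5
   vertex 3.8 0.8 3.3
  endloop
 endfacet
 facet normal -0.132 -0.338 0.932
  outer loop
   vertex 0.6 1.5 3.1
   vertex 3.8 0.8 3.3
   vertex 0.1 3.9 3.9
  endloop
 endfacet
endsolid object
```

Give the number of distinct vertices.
5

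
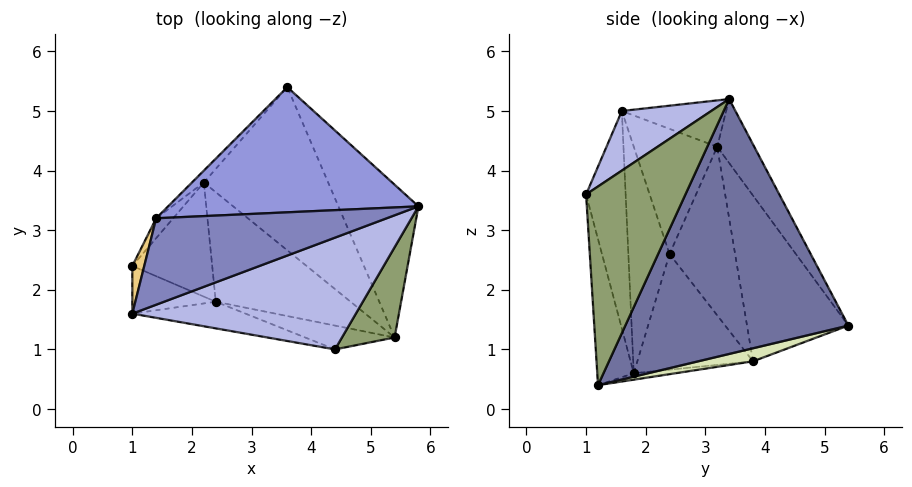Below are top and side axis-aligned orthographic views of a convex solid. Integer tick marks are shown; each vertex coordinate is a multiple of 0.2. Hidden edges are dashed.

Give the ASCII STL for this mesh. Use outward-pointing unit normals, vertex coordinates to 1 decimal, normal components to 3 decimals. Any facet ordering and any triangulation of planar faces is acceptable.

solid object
 facet normal 0.860 0.433 -0.270
  outer loop
   vertex 5.4 1.2 0.4
   vertex 3.6 5.4 1.4
   vertex 5.8 3.4 5.2
  endloop
 endfacet
 facet normal -0.182 0.385 0.905
  outer loop
   vertex 1.4 3.2 4.4
   vertex 1.0 1.6 5.0
   vertex 5.8 3.4 5.2
  endloop
 endfacet
 facet normal -0.133 0.843 0.521
  outer loop
   vertex 1.4 3.2 4.4
   vertex 5.8 3.4 5.2
   vertex 3.6 5.4 1.4
  endloop
 endfacet
 facet normal 0.202 -0.622 0.757
  outer loop
   vertex 4.4 1.0 3.6
   vertex 5.8 3.4 5.2
   vertex 1.0 1.6 5.0
  endloop
 endfacet
 facet normal 0.779 -0.592 0.206
  outer loop
   vertex 4.4 1.0 3.6
   vertex 5.4 1.2 0.4
   vertex 5.8 3.4 5.2
  endloop
 endfacet
 facet normal -0.218 -0.969 -0.113
  outer loop
   vertex 4.4 1.0 3.6
   vertex 1.0 1.6 5.0
   vertex 2.4 1.8 0.6
  endloop
 endfacet
 facet normal -0.203 -0.971 -0.124
  outer loop
   vertex 4.4 1.0 3.6
   vertex 2.4 1.8 0.6
   vertex 5.4 1.2 0.4
  endloop
 endfacet
 facet normal 0.101 0.271 -0.957
  outer loop
   vertex 2.2 3.8 0.8
   vertex 3.6 5.4 1.4
   vertex 5.4 1.2 0.4
  endloop
 endfacet
 facet normal -0.047 0.095 -0.994
  outer loop
   vertex 2.2 3.8 0.8
   vertex 5.4 1.2 0.4
   vertex 2.4 1.8 0.6
  endloop
 endfacet
 facet normal -0.742 0.669 -0.053
  outer loop
   vertex 2.2 3.8 0.8
   vertex 1.4 3.2 4.4
   vertex 3.6 5.4 1.4
  endloop
 endfacet
 facet normal -0.958 0.274 0.091
  outer loop
   vertex 1.0 2.4 2.6
   vertex 1.0 1.6 5.0
   vertex 1.4 3.2 4.4
  endloop
 endfacet
 facet normal -0.806 0.586 -0.081
  outer loop
   vertex 1.0 2.4 2.6
   vertex 1.4 3.2 4.4
   vertex 2.2 3.8 0.8
  endloop
 endfacet
 facet normal -0.651 -0.720 -0.240
  outer loop
   vertex 1.0 2.4 2.6
   vertex 2.4 1.8 0.6
   vertex 1.0 1.6 5.0
  endloop
 endfacet
 facet normal -0.823 -0.025 -0.568
  outer loop
   vertex 1.0 2.4 2.6
   vertex 2.2 3.8 0.8
   vertex 2.4 1.8 0.6
  endloop
 endfacet
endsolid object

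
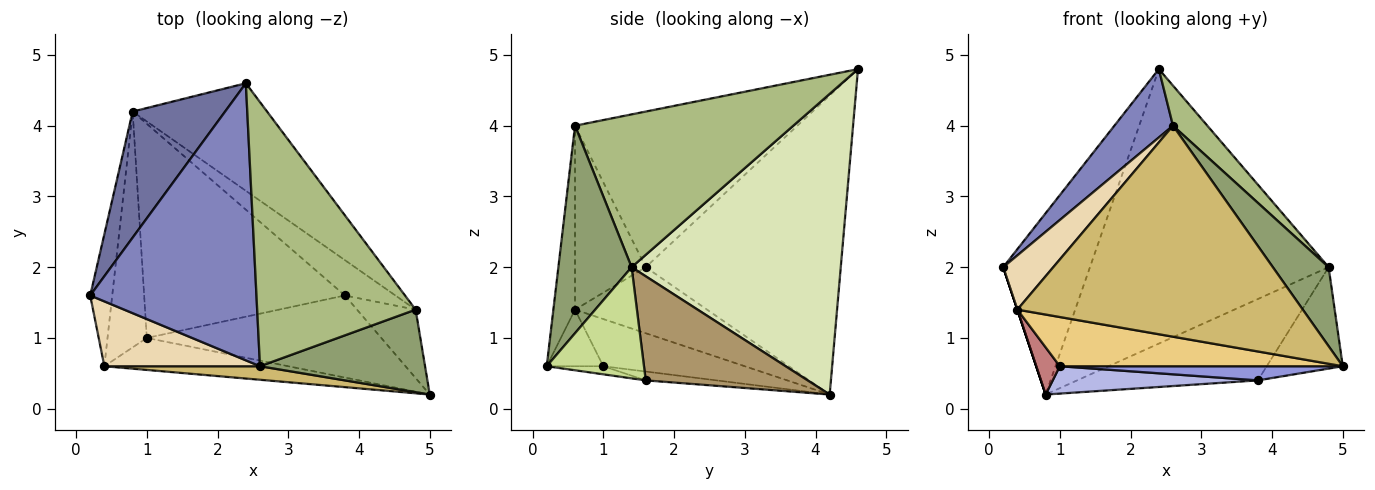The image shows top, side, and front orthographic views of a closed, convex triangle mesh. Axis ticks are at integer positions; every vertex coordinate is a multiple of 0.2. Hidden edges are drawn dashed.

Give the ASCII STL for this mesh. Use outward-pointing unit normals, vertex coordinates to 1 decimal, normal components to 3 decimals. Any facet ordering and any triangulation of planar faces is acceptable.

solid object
 facet normal -0.879 0.391 0.272
  outer loop
   vertex 0.8 4.2 0.2
   vertex 0.2 1.6 2.0
   vertex 2.4 4.6 4.8
  endloop
 endfacet
 facet normal -0.673 -0.177 0.718
  outer loop
   vertex 2.6 0.6 4.0
   vertex 2.4 4.6 4.8
   vertex 0.2 1.6 2.0
  endloop
 endfacet
 facet normal -0.034 -0.170 -0.985
  outer loop
   vertex 3.8 1.6 0.4
   vertex 5.0 0.2 0.6
   vertex 1.0 1.0 0.6
  endloop
 endfacet
 facet normal -0.044 -0.127 -0.991
  outer loop
   vertex 3.8 1.6 0.4
   vertex 1.0 1.0 0.6
   vertex 0.8 4.2 0.2
  endloop
 endfacet
 facet normal 0.672 -0.512 0.535
  outer loop
   vertex 4.8 1.4 2.0
   vertex 2.6 0.6 4.0
   vertex 5.0 0.2 0.6
  endloop
 endfacet
 facet normal 0.690 -0.109 0.716
  outer loop
   vertex 4.8 1.4 2.0
   vertex 2.4 4.6 4.8
   vertex 2.6 0.6 4.0
  endloop
 endfacet
 facet normal 0.728 0.569 -0.384
  outer loop
   vertex 4.8 1.4 2.0
   vertex 5.0 0.2 0.6
   vertex 3.8 1.6 0.4
  endloop
 endfacet
 facet normal 0.632 0.721 -0.283
  outer loop
   vertex 4.8 1.4 2.0
   vertex 0.8 4.2 0.2
   vertex 2.4 4.6 4.8
  endloop
 endfacet
 facet normal 0.635 0.709 -0.308
  outer loop
   vertex 4.8 1.4 2.0
   vertex 3.8 1.6 0.4
   vertex 0.8 4.2 0.2
  endloop
 endfacet
 facet normal -0.075 -0.995 0.064
  outer loop
   vertex 0.4 0.6 1.4
   vertex 5.0 0.2 0.6
   vertex 2.6 0.6 4.0
  endloop
 endfacet
 facet normal -0.165 -0.827 -0.537
  outer loop
   vertex 0.4 0.6 1.4
   vertex 1.0 1.0 0.6
   vertex 5.0 0.2 0.6
  endloop
 endfacet
 facet normal -0.672 -0.475 0.568
  outer loop
   vertex 0.4 0.6 1.4
   vertex 2.6 0.6 4.0
   vertex 0.2 1.6 2.0
  endloop
 endfacet
 facet normal -0.949 0.000 -0.316
  outer loop
   vertex 0.4 0.6 1.4
   vertex 0.2 1.6 2.0
   vertex 0.8 4.2 0.2
  endloop
 endfacet
 facet normal -0.762 -0.127 -0.635
  outer loop
   vertex 0.4 0.6 1.4
   vertex 0.8 4.2 0.2
   vertex 1.0 1.0 0.6
  endloop
 endfacet
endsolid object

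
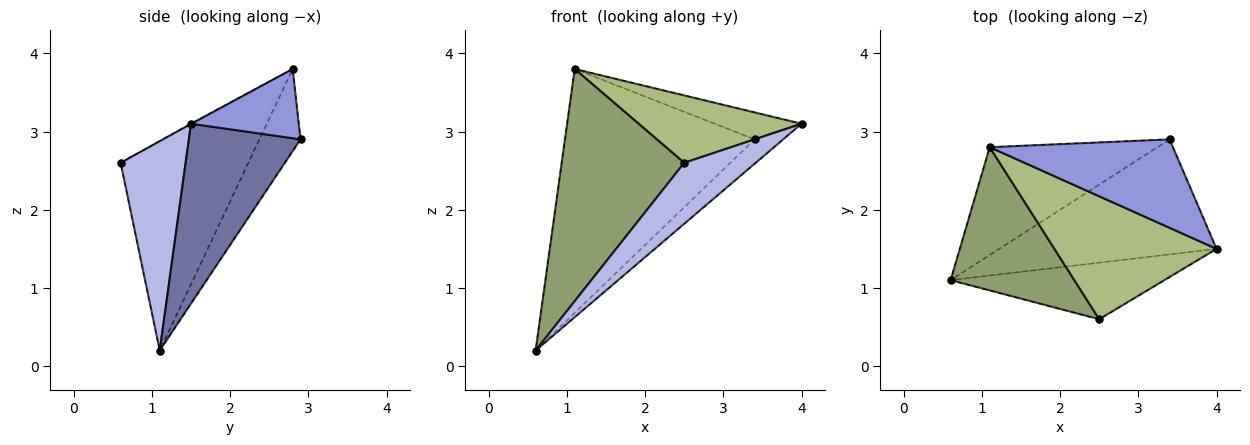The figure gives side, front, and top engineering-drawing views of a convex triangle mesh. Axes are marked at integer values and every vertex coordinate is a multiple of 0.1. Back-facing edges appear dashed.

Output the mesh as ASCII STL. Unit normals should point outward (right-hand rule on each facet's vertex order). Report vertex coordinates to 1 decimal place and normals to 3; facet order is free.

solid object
 facet normal 0.629 0.161 -0.760
  outer loop
   vertex 3.4 2.9 2.9
   vertex 4.0 1.5 3.1
   vertex 0.6 1.1 0.2
  endloop
 endfacet
 facet normal -0.194 0.897 -0.397
  outer loop
   vertex 3.4 2.9 2.9
   vertex 0.6 1.1 0.2
   vertex 1.1 2.8 3.8
  endloop
 endfacet
 facet normal 0.340 0.274 0.900
  outer loop
   vertex 3.4 2.9 2.9
   vertex 1.1 2.8 3.8
   vertex 4.0 1.5 3.1
  endloop
 endfacet
 facet normal 0.555 -0.610 -0.566
  outer loop
   vertex 2.5 0.6 2.6
   vertex 0.6 1.1 0.2
   vertex 4.0 1.5 3.1
  endloop
 endfacet
 facet normal -0.664 -0.637 0.393
  outer loop
   vertex 2.5 0.6 2.6
   vertex 1.1 2.8 3.8
   vertex 0.6 1.1 0.2
  endloop
 endfacet
 facet normal -0.004 -0.481 0.877
  outer loop
   vertex 2.5 0.6 2.6
   vertex 4.0 1.5 3.1
   vertex 1.1 2.8 3.8
  endloop
 endfacet
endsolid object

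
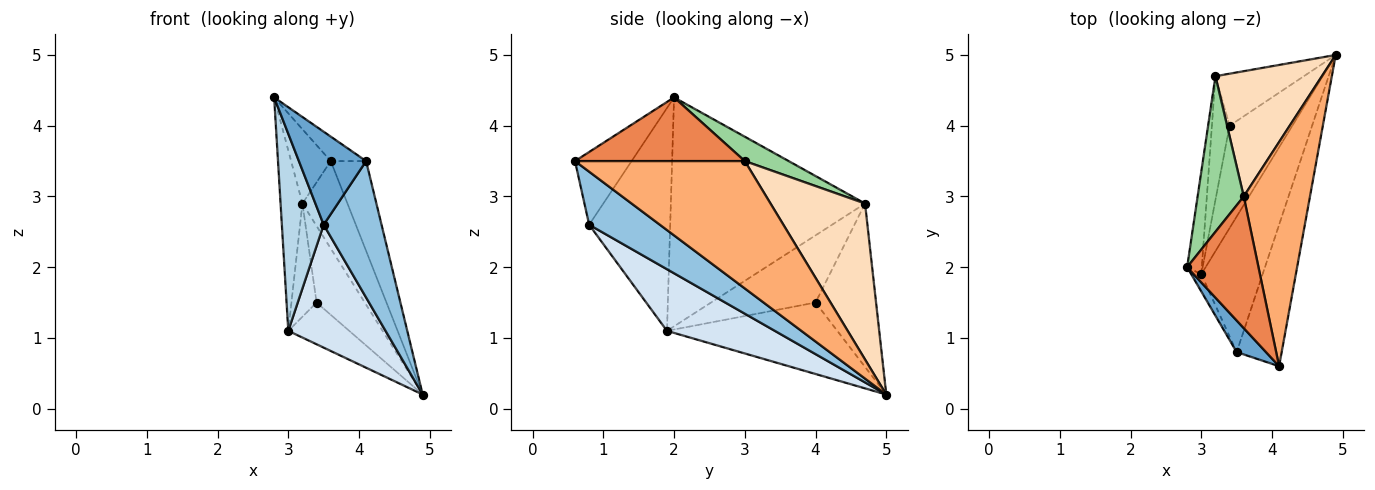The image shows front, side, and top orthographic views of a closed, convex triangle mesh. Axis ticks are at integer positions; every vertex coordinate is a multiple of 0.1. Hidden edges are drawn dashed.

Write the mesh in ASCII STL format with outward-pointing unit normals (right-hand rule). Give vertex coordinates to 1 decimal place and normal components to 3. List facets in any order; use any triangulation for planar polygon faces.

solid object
 facet normal -0.623 -0.740 0.251
  outer loop
   vertex 3.5 0.8 2.6
   vertex 4.1 0.6 3.5
   vertex 2.8 2.0 4.4
  endloop
 endfacet
 facet normal 0.647 -0.529 -0.549
  outer loop
   vertex 3.5 0.8 2.6
   vertex 4.9 5.0 0.2
   vertex 4.1 0.6 3.5
  endloop
 endfacet
 facet normal -0.888 -0.458 -0.040
  outer loop
   vertex 3.0 1.9 1.1
   vertex 3.5 0.8 2.6
   vertex 2.8 2.0 4.4
  endloop
 endfacet
 facet normal 0.597 -0.539 -0.594
  outer loop
   vertex 3.0 1.9 1.1
   vertex 4.9 5.0 0.2
   vertex 3.5 0.8 2.6
  endloop
 endfacet
 facet normal 0.660 0.137 0.739
  outer loop
   vertex 3.6 3.0 3.5
   vertex 2.8 2.0 4.4
   vertex 4.1 0.6 3.5
  endloop
 endfacet
 facet normal 0.872 0.182 0.454
  outer loop
   vertex 3.6 3.0 3.5
   vertex 4.1 0.6 3.5
   vertex 4.9 5.0 0.2
  endloop
 endfacet
 facet normal -0.725 0.260 -0.637
  outer loop
   vertex 3.4 4.0 1.5
   vertex 4.9 5.0 0.2
   vertex 3.0 1.9 1.1
  endloop
 endfacet
 facet normal 0.769 0.366 0.525
  outer loop
   vertex 3.2 4.7 2.9
   vertex 3.6 3.0 3.5
   vertex 4.9 5.0 0.2
  endloop
 endfacet
 facet normal -0.720 0.574 -0.390
  outer loop
   vertex 3.2 4.7 2.9
   vertex 4.9 5.0 0.2
   vertex 3.4 4.0 1.5
  endloop
 endfacet
 facet normal 0.430 0.389 0.815
  outer loop
   vertex 3.2 4.7 2.9
   vertex 2.8 2.0 4.4
   vertex 3.6 3.0 3.5
  endloop
 endfacet
 facet normal -0.992 0.112 -0.063
  outer loop
   vertex 3.2 4.7 2.9
   vertex 3.0 1.9 1.1
   vertex 2.8 2.0 4.4
  endloop
 endfacet
 facet normal -0.942 0.227 -0.248
  outer loop
   vertex 3.2 4.7 2.9
   vertex 3.4 4.0 1.5
   vertex 3.0 1.9 1.1
  endloop
 endfacet
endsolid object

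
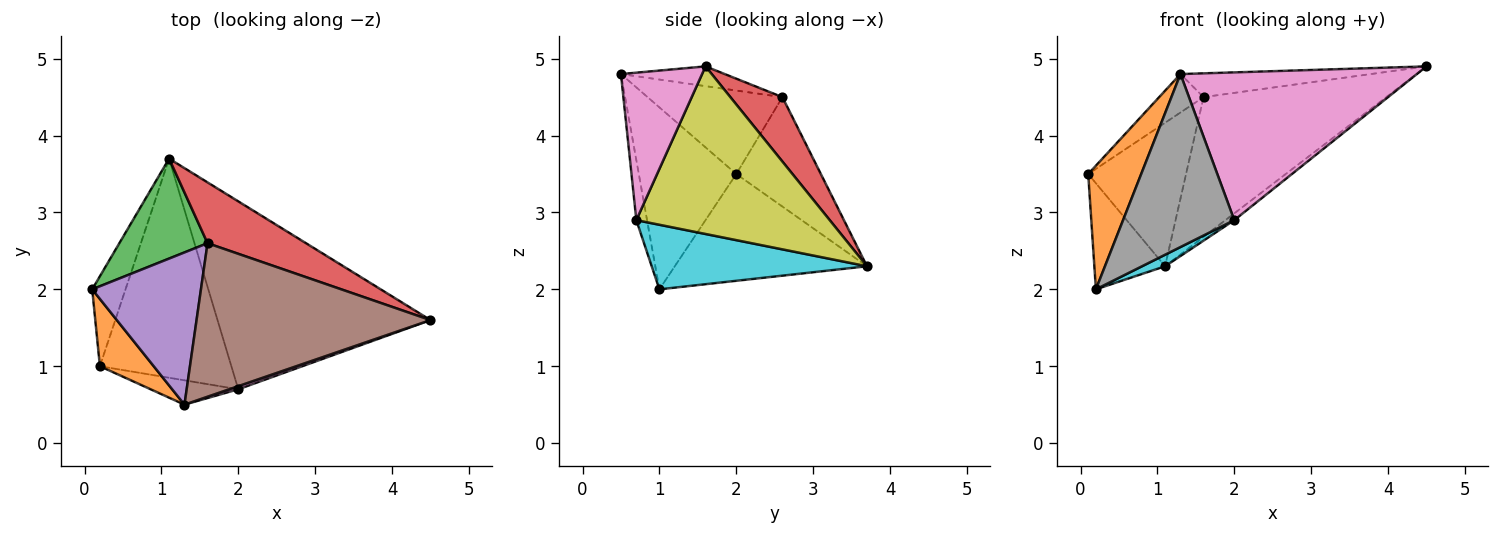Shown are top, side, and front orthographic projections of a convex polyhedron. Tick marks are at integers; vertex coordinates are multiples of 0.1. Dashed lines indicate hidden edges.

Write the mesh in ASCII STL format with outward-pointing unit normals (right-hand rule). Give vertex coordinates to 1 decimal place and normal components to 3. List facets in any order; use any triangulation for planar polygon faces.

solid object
 facet normal -0.901 0.331 -0.281
  outer loop
   vertex 0.2 1.0 2.0
   vertex 0.1 2.0 3.5
   vertex 1.1 3.7 2.3
  endloop
 endfacet
 facet normal -0.850 -0.462 0.252
  outer loop
   vertex 1.3 0.5 4.8
   vertex 0.1 2.0 3.5
   vertex 0.2 1.0 2.0
  endloop
 endfacet
 facet normal -0.579 0.669 0.466
  outer loop
   vertex 1.6 2.6 4.5
   vertex 1.1 3.7 2.3
   vertex 0.1 2.0 3.5
  endloop
 endfacet
 facet normal 0.253 0.887 0.386
  outer loop
   vertex 1.6 2.6 4.5
   vertex 4.5 1.6 4.9
   vertex 1.1 3.7 2.3
  endloop
 endfacet
 facet normal -0.597 0.196 0.778
  outer loop
   vertex 1.6 2.6 4.5
   vertex 0.1 2.0 3.5
   vertex 1.3 0.5 4.8
  endloop
 endfacet
 facet normal -0.083 0.153 0.985
  outer loop
   vertex 1.6 2.6 4.5
   vertex 1.3 0.5 4.8
   vertex 4.5 1.6 4.9
  endloop
 endfacet
 facet normal 0.324 -0.946 0.020
  outer loop
   vertex 2.0 0.7 2.9
   vertex 4.5 1.6 4.9
   vertex 1.3 0.5 4.8
  endloop
 endfacet
 facet normal -0.095 -0.986 -0.139
  outer loop
   vertex 2.0 0.7 2.9
   vertex 1.3 0.5 4.8
   vertex 0.2 1.0 2.0
  endloop
 endfacet
 facet normal 0.618 0.028 -0.786
  outer loop
   vertex 2.0 0.7 2.9
   vertex 1.1 3.7 2.3
   vertex 4.5 1.6 4.9
  endloop
 endfacet
 facet normal 0.440 -0.047 -0.897
  outer loop
   vertex 2.0 0.7 2.9
   vertex 0.2 1.0 2.0
   vertex 1.1 3.7 2.3
  endloop
 endfacet
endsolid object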